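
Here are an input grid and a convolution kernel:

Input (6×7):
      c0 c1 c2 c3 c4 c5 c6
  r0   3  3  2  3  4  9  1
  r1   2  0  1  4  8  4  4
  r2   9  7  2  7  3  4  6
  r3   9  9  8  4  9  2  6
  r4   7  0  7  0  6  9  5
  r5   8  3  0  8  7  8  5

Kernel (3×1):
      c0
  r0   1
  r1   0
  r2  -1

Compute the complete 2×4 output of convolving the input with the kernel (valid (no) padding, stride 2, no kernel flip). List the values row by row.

Output[0,0]: The receptive field on the input at this output position is [3 / 2 / 9]. Elementwise product with the kernel and sum: 3·1 + 9·-1.

-6 0 1 -5
2 -5 -3 1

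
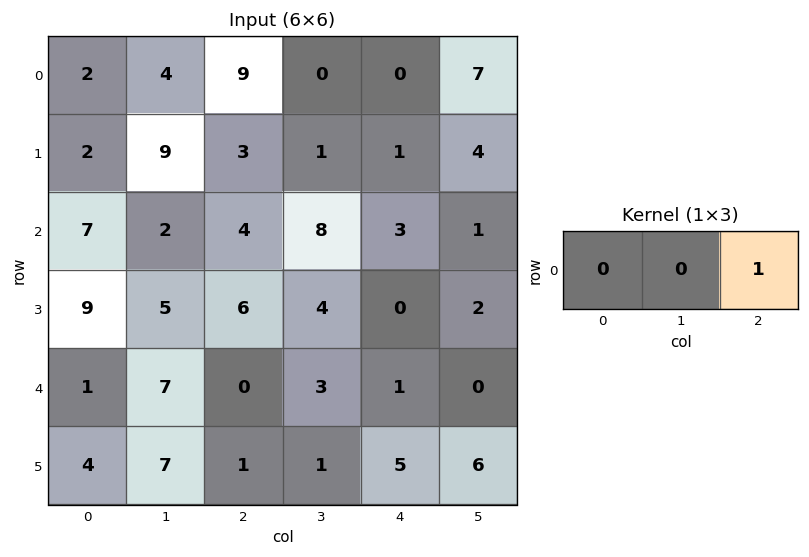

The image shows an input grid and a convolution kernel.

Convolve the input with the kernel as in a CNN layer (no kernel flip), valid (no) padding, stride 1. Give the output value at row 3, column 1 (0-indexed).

4

The receptive field on the input at this output position is [5 6 4]. Elementwise product with the kernel and sum: 4·1.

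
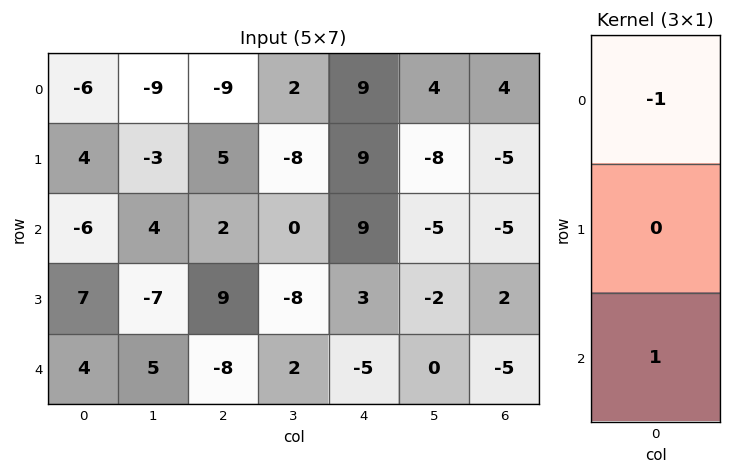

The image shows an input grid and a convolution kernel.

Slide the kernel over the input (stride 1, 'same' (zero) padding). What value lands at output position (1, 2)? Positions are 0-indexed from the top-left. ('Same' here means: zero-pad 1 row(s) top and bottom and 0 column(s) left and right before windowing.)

The receptive field on the zero-padded input at this output position is [-9 / 5 / 2]. Elementwise product with the kernel and sum: -9·-1 + 2·1.

11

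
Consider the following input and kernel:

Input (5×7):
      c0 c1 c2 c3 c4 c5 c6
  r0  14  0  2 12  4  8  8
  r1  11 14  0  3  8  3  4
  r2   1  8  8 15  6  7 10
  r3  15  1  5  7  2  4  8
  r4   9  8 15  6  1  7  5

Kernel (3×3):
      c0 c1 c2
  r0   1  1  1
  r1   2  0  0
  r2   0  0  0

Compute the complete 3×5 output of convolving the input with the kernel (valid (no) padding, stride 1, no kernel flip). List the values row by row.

Output[0,0]: The receptive field on the input at this output position is [14 0 2 / 11 14 0 / 1 8 8]. Elementwise product with the kernel and sum: 14·1 + 0·1 + 2·1 + 11·2.

38 42 18 30 36
27 33 27 44 27
47 33 39 42 27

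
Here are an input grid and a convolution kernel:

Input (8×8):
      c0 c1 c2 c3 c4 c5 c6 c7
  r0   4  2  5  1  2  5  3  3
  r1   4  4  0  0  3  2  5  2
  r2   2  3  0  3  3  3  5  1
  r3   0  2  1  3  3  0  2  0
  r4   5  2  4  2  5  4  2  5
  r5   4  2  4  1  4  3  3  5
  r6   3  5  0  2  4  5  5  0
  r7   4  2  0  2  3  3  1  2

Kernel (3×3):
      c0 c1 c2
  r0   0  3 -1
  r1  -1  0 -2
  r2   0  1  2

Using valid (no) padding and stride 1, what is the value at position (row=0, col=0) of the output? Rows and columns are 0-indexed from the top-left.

The receptive field on the input at this output position is [4 2 5 / 4 4 0 / 2 3 0]. Elementwise product with the kernel and sum: 2·3 + 5·-1 + 4·-1 + 0·-2 + 3·1 + 0·2.

0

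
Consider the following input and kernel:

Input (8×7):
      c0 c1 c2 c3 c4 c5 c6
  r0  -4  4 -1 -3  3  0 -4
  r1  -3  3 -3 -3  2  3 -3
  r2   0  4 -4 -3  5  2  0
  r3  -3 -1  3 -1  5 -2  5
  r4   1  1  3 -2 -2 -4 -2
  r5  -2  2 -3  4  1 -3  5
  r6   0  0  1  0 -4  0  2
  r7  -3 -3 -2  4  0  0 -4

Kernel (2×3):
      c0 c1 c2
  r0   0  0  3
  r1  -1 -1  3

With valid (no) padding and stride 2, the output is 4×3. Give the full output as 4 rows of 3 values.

Output[0,0]: The receptive field on the input at this output position is [-4 4 -1 / -3 3 -3]. Elementwise product with the kernel and sum: -1·3 + -3·-1 + 3·-1 + -3·3.
Output[0,1]: The receptive field on the input at this output position is [-1 -3 3 / -3 -3 2]. Elementwise product with the kernel and sum: 3·3 + -3·-1 + -3·-1 + 2·3.

-12 21 -26
1 28 12
0 -4 11
3 -14 -6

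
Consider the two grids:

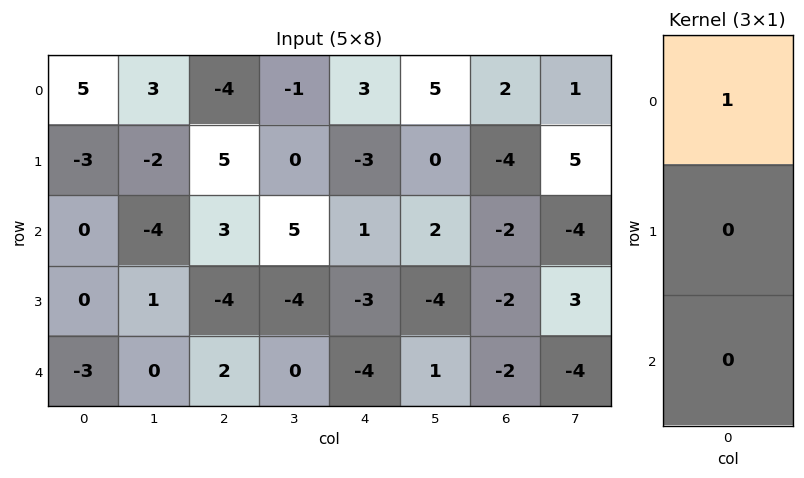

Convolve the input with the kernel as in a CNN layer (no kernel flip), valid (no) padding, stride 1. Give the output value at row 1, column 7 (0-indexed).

5

The receptive field on the input at this output position is [5 / -4 / 3]. Elementwise product with the kernel and sum: 5·1.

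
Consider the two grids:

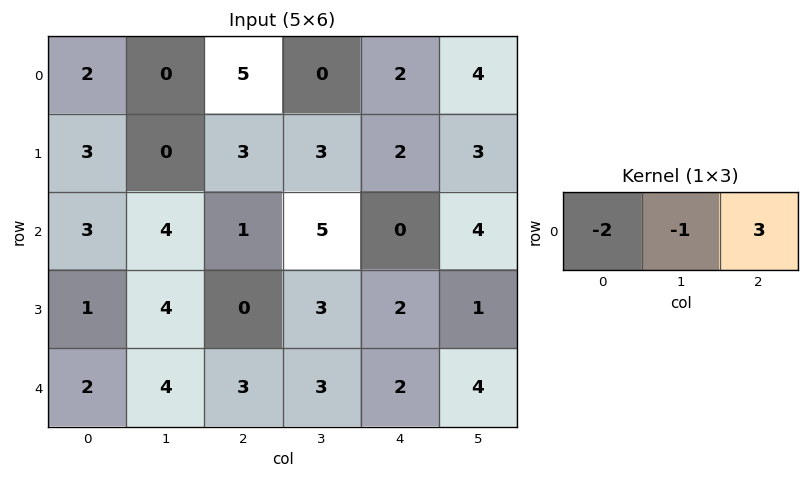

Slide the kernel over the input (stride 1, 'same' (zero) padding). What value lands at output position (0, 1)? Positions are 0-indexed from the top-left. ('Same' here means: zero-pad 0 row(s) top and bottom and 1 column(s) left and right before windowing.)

11

The receptive field on the zero-padded input at this output position is [2 0 5]. Elementwise product with the kernel and sum: 2·-2 + 0·-1 + 5·3.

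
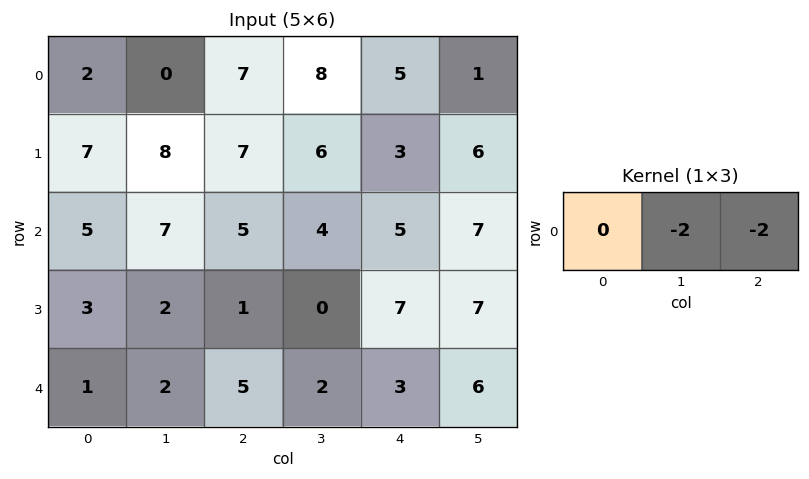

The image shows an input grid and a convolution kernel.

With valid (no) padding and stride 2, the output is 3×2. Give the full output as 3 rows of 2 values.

-14 -26
-24 -18
-14 -10

Output[0,0]: The receptive field on the input at this output position is [2 0 7]. Elementwise product with the kernel and sum: 0·-2 + 7·-2.
Output[0,1]: The receptive field on the input at this output position is [7 8 5]. Elementwise product with the kernel and sum: 8·-2 + 5·-2.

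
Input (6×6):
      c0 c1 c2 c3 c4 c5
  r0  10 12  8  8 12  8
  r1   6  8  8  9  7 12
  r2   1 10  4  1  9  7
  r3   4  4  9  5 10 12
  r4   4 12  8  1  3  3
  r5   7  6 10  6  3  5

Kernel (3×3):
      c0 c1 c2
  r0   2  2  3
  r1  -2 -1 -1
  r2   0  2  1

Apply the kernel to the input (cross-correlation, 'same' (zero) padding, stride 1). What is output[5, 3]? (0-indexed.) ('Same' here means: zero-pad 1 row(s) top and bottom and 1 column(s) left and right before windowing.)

-2

The receptive field on the zero-padded input at this output position is [8 1 3 / 10 6 3 / 0 0 0]. Elementwise product with the kernel and sum: 8·2 + 1·2 + 3·3 + 10·-2 + 6·-1 + 3·-1 + 0·2 + 0·1.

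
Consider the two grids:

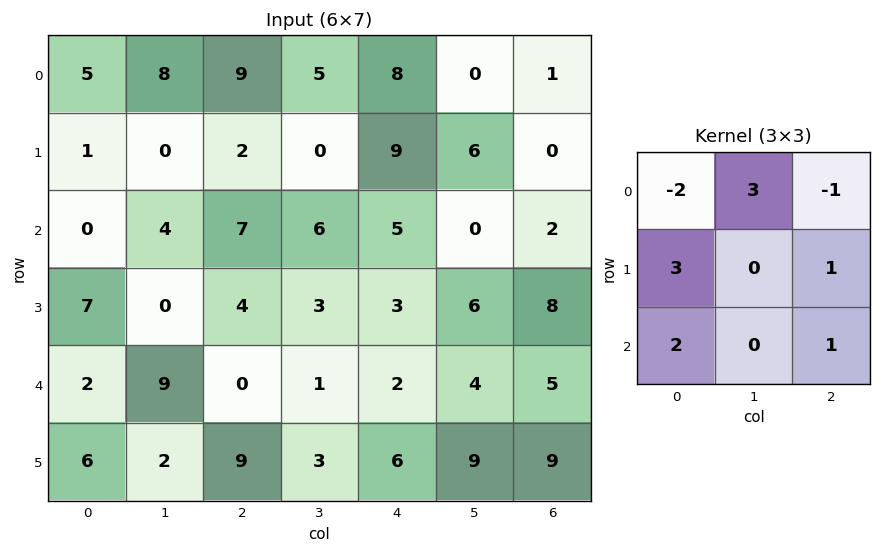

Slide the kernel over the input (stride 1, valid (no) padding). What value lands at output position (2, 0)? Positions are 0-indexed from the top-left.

The receptive field on the input at this output position is [0 4 7 / 7 0 4 / 2 9 0]. Elementwise product with the kernel and sum: 0·-2 + 4·3 + 7·-1 + 7·3 + 4·1 + 2·2 + 0·1.

34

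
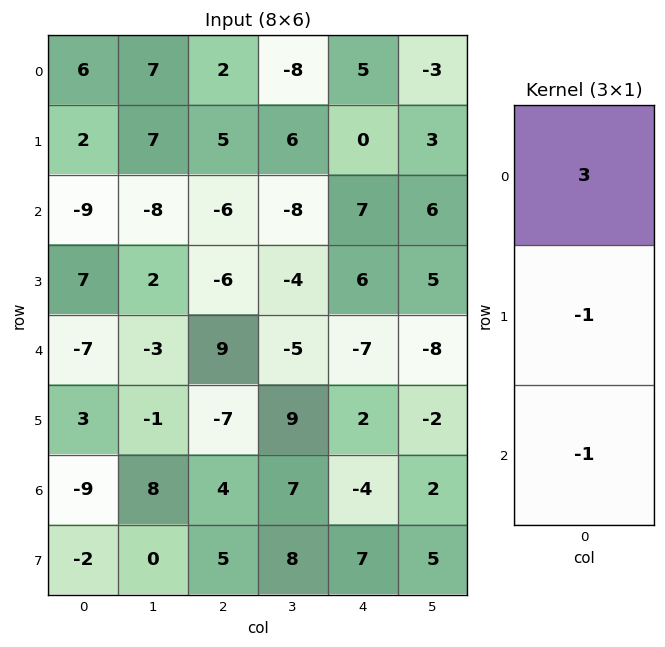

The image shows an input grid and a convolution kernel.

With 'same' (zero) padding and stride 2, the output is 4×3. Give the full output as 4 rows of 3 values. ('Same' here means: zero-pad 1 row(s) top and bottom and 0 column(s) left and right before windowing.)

Output[0,0]: The receptive field on the zero-padded input at this output position is [0 / 6 / 2]. Elementwise product with the kernel and sum: 0·3 + 6·-1 + 2·-1.

-8 -7 -5
8 27 -13
25 -20 23
20 -30 3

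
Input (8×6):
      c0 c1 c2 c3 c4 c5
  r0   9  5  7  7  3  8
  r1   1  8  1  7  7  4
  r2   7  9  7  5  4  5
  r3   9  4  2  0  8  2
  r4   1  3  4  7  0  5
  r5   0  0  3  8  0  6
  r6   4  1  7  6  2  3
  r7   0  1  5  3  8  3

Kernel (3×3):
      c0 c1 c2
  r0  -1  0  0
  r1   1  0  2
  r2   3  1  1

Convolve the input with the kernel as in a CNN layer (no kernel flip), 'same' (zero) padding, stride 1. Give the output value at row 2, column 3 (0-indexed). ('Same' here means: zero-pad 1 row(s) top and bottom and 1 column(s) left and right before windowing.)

The receptive field on the zero-padded input at this output position is [1 7 7 / 7 5 4 / 2 0 8]. Elementwise product with the kernel and sum: 1·-1 + 7·1 + 4·2 + 2·3 + 0·1 + 8·1.

28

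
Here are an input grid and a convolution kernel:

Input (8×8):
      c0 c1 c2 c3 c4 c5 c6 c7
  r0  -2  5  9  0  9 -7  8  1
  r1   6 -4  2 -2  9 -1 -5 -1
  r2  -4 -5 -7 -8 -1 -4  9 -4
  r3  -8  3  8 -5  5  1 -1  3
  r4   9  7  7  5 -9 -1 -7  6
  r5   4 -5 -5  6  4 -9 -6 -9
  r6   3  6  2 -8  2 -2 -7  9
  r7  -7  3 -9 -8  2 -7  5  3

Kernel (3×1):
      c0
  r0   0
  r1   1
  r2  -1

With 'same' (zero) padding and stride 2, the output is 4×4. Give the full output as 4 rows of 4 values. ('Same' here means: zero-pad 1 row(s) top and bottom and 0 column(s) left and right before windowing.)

-8 7 0 13
4 -15 -6 10
5 12 -13 -1
10 11 0 -12

Output[0,0]: The receptive field on the zero-padded input at this output position is [0 / -2 / 6]. Elementwise product with the kernel and sum: -2·1 + 6·-1.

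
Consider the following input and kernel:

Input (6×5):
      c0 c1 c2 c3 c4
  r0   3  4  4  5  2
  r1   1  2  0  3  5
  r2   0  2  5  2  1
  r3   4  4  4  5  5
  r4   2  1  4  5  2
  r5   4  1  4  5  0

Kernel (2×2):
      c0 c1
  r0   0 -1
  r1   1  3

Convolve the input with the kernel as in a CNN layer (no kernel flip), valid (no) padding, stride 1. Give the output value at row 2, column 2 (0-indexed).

The receptive field on the input at this output position is [5 2 / 4 5]. Elementwise product with the kernel and sum: 2·-1 + 4·1 + 5·3.

17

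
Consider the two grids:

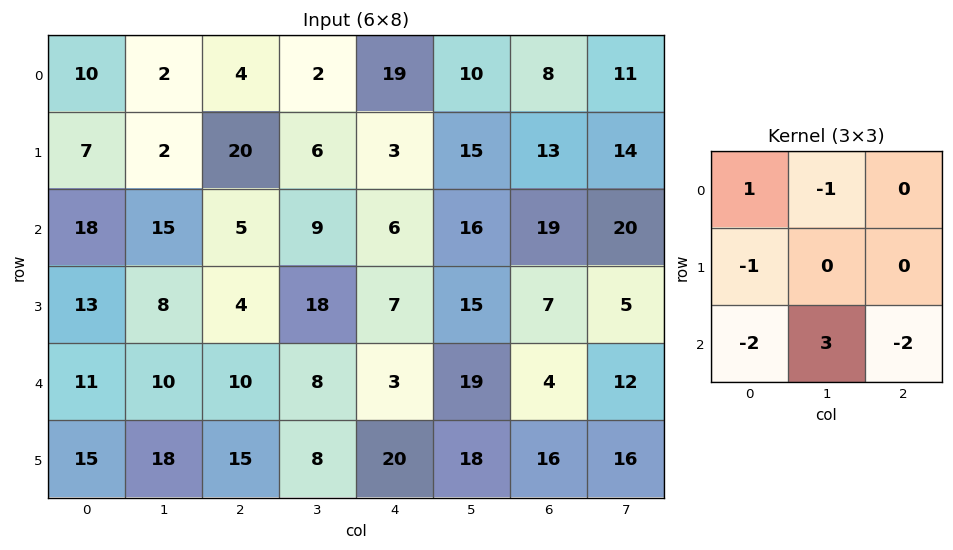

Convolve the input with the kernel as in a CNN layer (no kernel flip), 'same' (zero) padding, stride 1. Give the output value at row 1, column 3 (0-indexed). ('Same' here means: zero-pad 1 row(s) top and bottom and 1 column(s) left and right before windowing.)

The receptive field on the zero-padded input at this output position is [4 2 19 / 20 6 3 / 5 9 6]. Elementwise product with the kernel and sum: 4·1 + 2·-1 + 20·-1 + 5·-2 + 9·3 + 6·-2.

-13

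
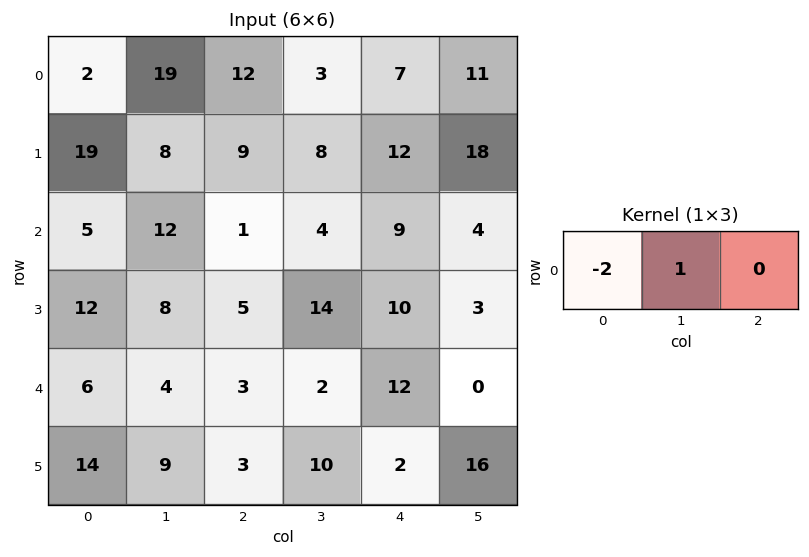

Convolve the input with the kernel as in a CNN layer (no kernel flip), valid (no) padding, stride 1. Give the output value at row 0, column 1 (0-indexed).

The receptive field on the input at this output position is [19 12 3]. Elementwise product with the kernel and sum: 19·-2 + 12·1.

-26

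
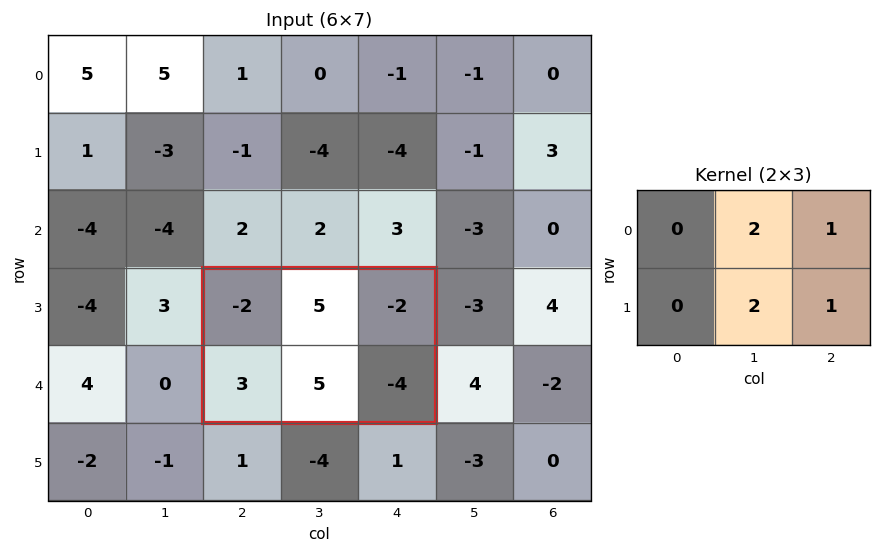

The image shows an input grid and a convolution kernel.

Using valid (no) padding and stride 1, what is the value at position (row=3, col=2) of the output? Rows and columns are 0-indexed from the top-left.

The receptive field on the input at this output position is [-2 5 -2 / 3 5 -4]. Elementwise product with the kernel and sum: 5·2 + -2·1 + 5·2 + -4·1.

14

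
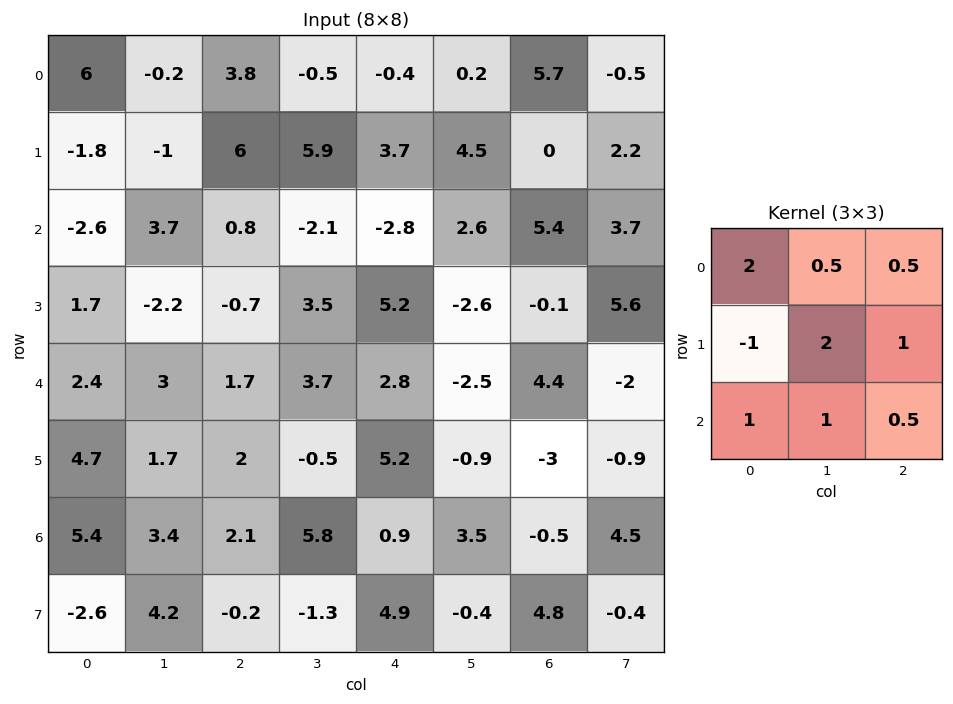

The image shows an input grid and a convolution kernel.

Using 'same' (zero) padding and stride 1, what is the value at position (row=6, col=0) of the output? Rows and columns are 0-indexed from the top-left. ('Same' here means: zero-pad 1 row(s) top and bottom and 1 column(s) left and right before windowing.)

16.9

The receptive field on the zero-padded input at this output position is [0 4.7 1.7 / 0 5.4 3.4 / 0 -2.6 4.2]. Elementwise product with the kernel and sum: 0·2 + 4.7·0.5 + 1.7·0.5 + 0·-1 + 5.4·2 + 3.4·1 + 0·1 + -2.6·1 + 4.2·0.5.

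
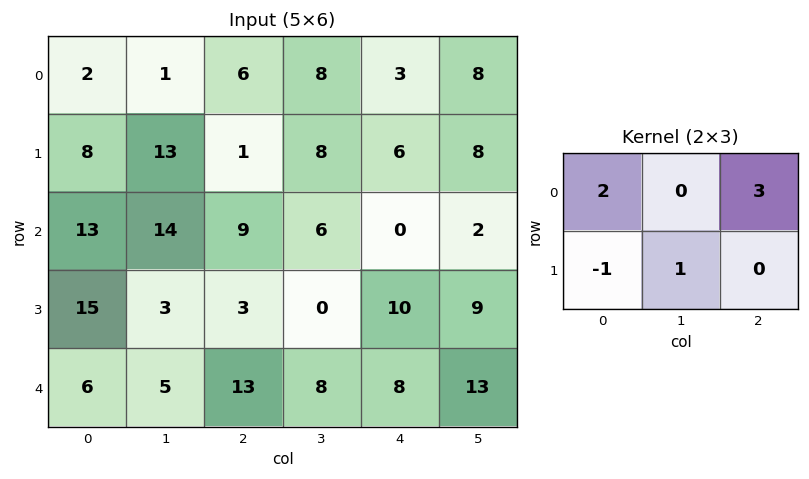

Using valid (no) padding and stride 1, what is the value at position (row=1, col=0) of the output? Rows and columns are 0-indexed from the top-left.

The receptive field on the input at this output position is [8 13 1 / 13 14 9]. Elementwise product with the kernel and sum: 8·2 + 1·3 + 13·-1 + 14·1.

20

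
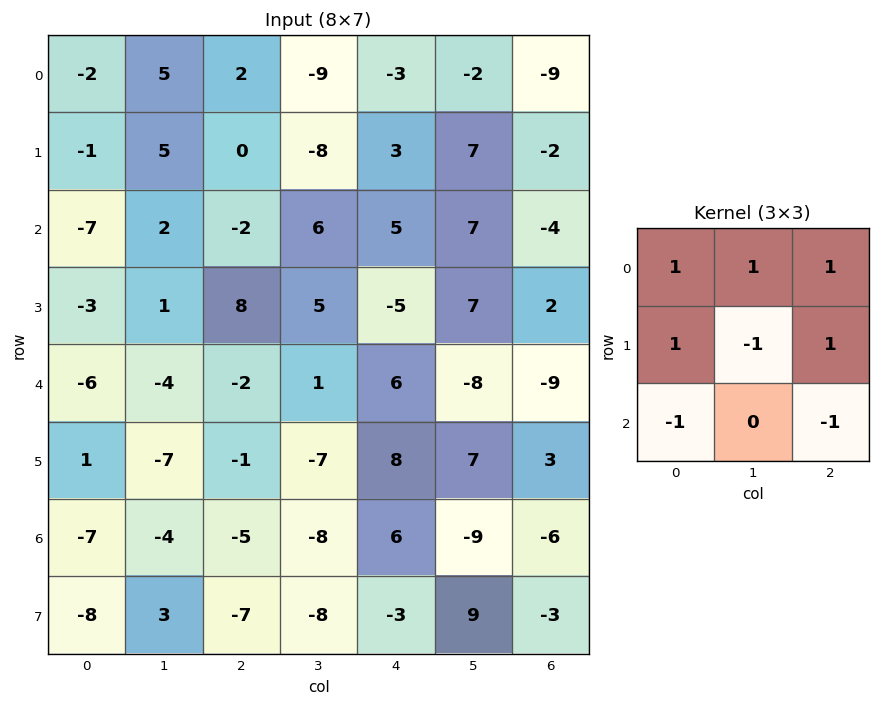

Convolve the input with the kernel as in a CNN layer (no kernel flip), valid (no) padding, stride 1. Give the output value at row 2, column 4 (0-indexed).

The receptive field on the input at this output position is [5 7 -4 / -5 7 2 / 6 -8 -9]. Elementwise product with the kernel and sum: 5·1 + 7·1 + -4·1 + -5·1 + 7·-1 + 2·1 + 6·-1 + -9·-1.

1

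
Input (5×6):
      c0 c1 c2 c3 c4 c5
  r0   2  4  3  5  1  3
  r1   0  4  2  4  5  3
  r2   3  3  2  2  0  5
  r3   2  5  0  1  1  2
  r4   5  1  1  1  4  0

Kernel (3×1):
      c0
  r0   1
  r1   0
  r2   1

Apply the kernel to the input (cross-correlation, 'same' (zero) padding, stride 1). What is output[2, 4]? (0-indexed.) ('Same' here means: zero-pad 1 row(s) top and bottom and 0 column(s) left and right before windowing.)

6

The receptive field on the zero-padded input at this output position is [5 / 0 / 1]. Elementwise product with the kernel and sum: 5·1 + 1·1.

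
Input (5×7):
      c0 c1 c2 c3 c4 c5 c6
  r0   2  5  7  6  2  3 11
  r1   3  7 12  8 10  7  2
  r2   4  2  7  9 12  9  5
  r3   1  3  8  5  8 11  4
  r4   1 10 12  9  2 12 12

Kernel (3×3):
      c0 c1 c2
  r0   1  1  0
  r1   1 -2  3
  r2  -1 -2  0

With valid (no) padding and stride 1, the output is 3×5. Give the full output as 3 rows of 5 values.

24 3 14 -16 -23
24 15 27 9 -4
4 -23 8 30 -7

Output[0,0]: The receptive field on the input at this output position is [2 5 7 / 3 7 12 / 4 2 7]. Elementwise product with the kernel and sum: 2·1 + 5·1 + 3·1 + 7·-2 + 12·3 + 4·-1 + 2·-2.
Output[0,1]: The receptive field on the input at this output position is [5 7 6 / 7 12 8 / 2 7 9]. Elementwise product with the kernel and sum: 5·1 + 7·1 + 7·1 + 12·-2 + 8·3 + 2·-1 + 7·-2.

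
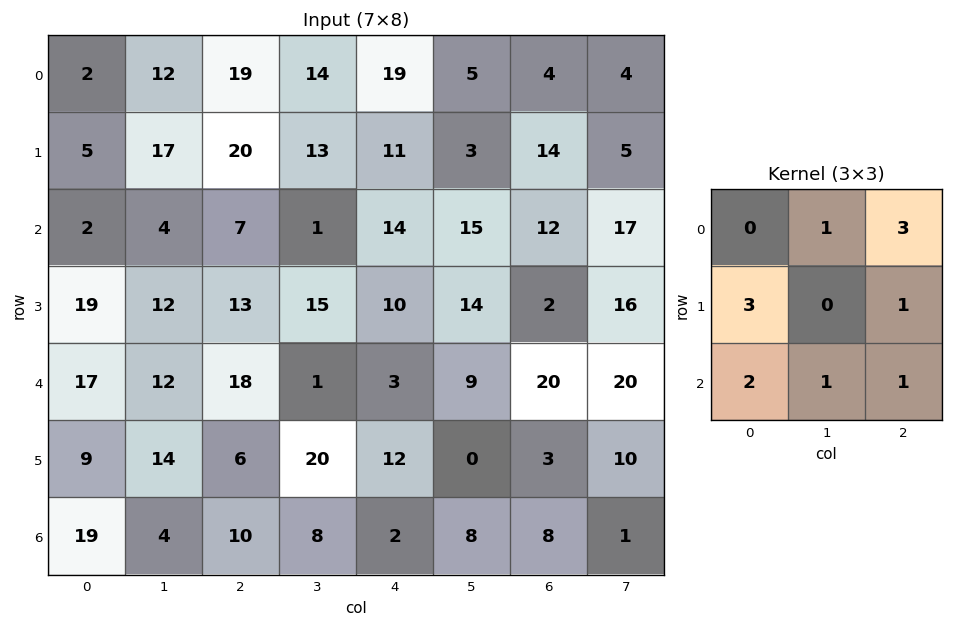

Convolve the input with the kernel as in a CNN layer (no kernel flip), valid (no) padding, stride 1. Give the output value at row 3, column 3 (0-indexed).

116

The receptive field on the input at this output position is [15 10 14 / 1 3 9 / 20 12 0]. Elementwise product with the kernel and sum: 10·1 + 14·3 + 1·3 + 9·1 + 20·2 + 12·1 + 0·1.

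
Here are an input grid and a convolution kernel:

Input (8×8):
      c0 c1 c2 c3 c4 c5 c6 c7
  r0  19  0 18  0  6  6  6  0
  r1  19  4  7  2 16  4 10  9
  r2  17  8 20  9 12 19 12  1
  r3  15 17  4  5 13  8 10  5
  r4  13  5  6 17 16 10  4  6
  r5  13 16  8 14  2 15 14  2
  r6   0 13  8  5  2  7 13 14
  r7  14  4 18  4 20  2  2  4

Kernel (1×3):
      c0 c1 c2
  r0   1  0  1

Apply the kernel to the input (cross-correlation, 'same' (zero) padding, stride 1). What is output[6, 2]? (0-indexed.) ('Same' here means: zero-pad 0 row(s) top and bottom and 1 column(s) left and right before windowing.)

18

The receptive field on the zero-padded input at this output position is [13 8 5]. Elementwise product with the kernel and sum: 13·1 + 5·1.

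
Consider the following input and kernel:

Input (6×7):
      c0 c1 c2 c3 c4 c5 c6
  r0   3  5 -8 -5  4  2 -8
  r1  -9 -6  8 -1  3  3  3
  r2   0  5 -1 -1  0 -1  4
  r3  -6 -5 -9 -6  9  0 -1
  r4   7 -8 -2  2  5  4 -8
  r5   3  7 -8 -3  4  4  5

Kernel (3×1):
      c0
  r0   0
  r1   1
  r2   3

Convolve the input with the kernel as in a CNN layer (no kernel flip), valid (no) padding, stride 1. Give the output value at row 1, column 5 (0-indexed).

The receptive field on the input at this output position is [3 / -1 / 0]. Elementwise product with the kernel and sum: -1·1 + 0·3.

-1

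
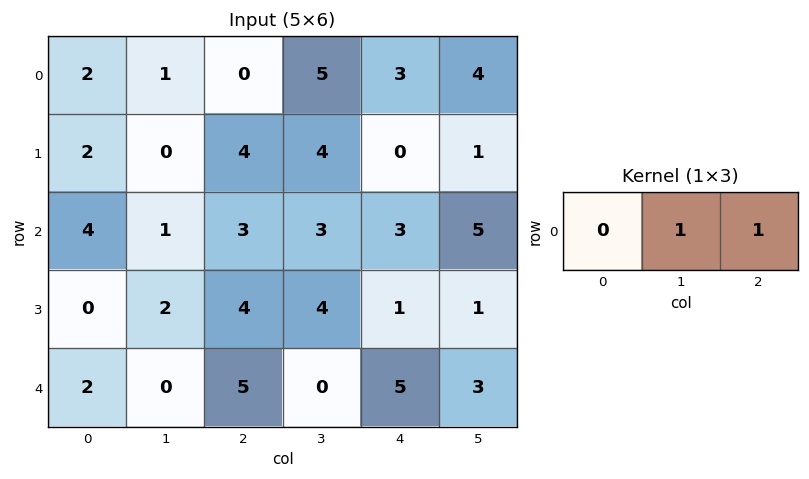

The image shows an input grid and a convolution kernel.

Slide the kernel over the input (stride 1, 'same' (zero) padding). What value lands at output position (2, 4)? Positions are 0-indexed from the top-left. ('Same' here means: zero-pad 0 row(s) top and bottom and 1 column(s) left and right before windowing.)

8

The receptive field on the zero-padded input at this output position is [3 3 5]. Elementwise product with the kernel and sum: 3·1 + 5·1.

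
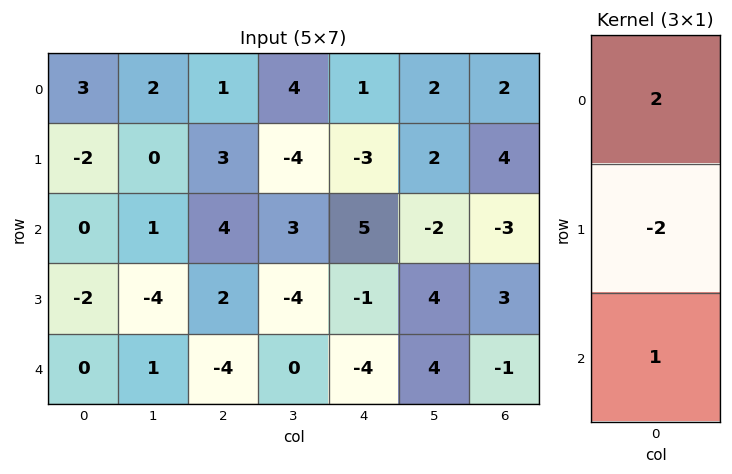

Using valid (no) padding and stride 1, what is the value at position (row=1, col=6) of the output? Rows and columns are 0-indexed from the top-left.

17

The receptive field on the input at this output position is [4 / -3 / 3]. Elementwise product with the kernel and sum: 4·2 + -3·-2 + 3·1.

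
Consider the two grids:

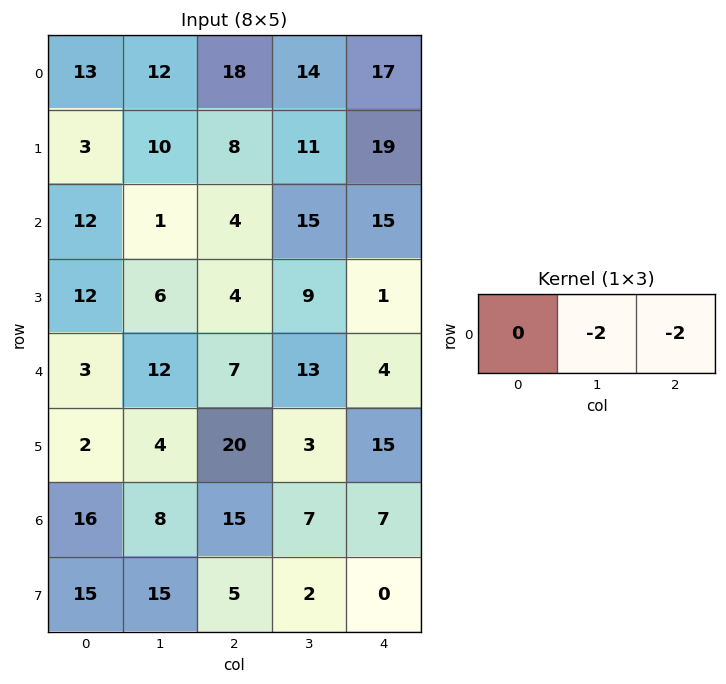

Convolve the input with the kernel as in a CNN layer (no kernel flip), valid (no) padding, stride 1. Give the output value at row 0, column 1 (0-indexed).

The receptive field on the input at this output position is [12 18 14]. Elementwise product with the kernel and sum: 18·-2 + 14·-2.

-64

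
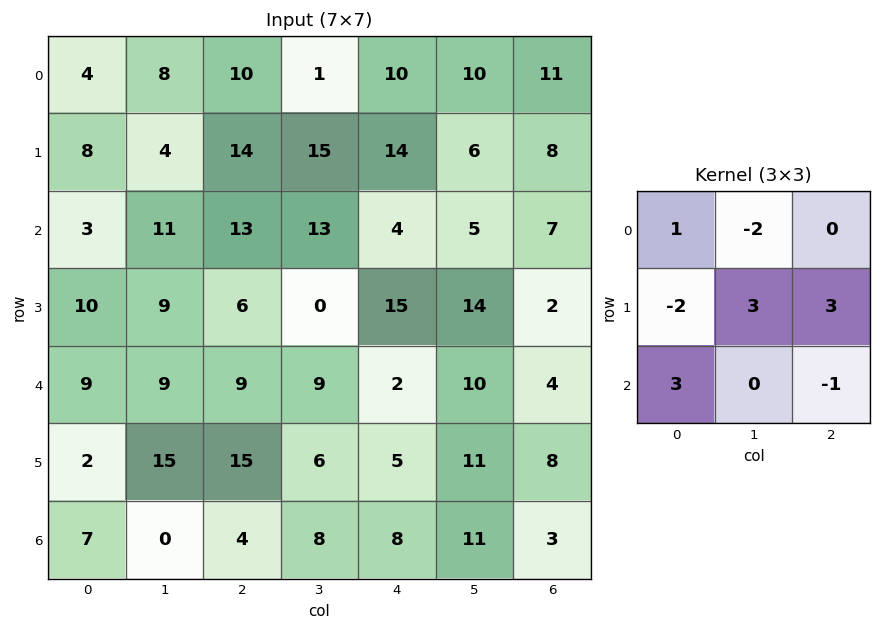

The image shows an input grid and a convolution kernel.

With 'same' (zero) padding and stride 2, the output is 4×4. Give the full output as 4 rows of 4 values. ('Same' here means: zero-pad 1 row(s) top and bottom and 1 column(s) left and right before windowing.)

32 14 97 31
17 59 -26 43
19 72 -5 35
17 21 37 -18

Output[0,0]: The receptive field on the zero-padded input at this output position is [0 0 0 / 0 4 8 / 0 8 4]. Elementwise product with the kernel and sum: 0·1 + 0·-2 + 0·-2 + 4·3 + 8·3 + 0·3 + 4·-1.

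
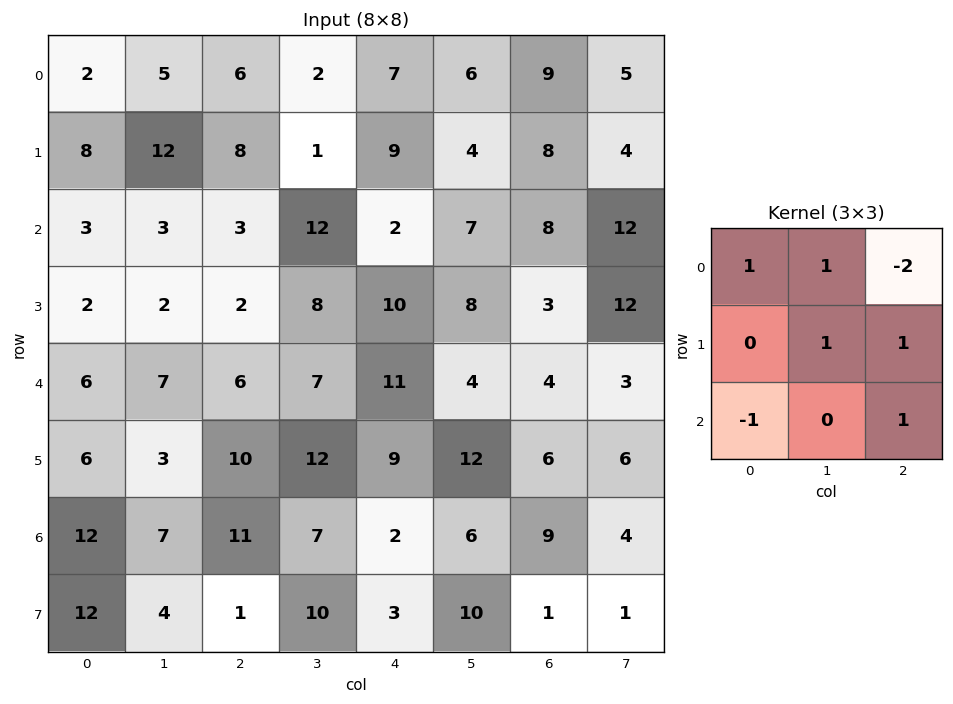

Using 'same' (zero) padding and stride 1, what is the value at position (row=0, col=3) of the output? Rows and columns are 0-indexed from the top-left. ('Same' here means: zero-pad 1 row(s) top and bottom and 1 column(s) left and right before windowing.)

The receptive field on the zero-padded input at this output position is [0 0 0 / 6 2 7 / 8 1 9]. Elementwise product with the kernel and sum: 0·1 + 0·1 + 0·-2 + 2·1 + 7·1 + 8·-1 + 9·1.

10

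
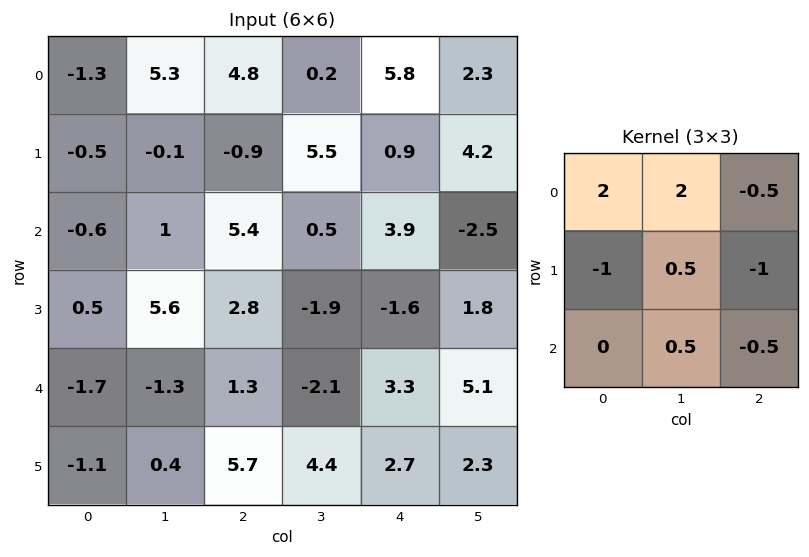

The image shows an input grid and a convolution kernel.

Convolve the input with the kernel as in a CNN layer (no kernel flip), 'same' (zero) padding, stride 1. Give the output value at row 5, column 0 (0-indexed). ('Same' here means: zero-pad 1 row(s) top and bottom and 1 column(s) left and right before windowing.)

The receptive field on the zero-padded input at this output position is [0 -1.7 -1.3 / 0 -1.1 0.4 / 0 0 0]. Elementwise product with the kernel and sum: 0·2 + -1.7·2 + -1.3·-0.5 + 0·-1 + -1.1·0.5 + 0.4·-1 + 0·0.5 + 0·-0.5.

-3.7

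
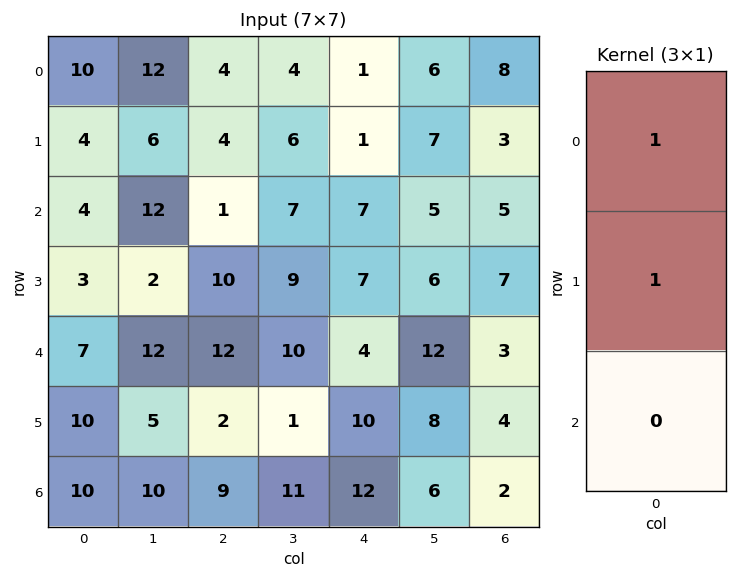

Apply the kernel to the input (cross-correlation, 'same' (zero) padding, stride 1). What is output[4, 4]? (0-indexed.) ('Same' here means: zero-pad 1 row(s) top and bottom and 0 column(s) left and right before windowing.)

The receptive field on the zero-padded input at this output position is [7 / 4 / 10]. Elementwise product with the kernel and sum: 7·1 + 4·1.

11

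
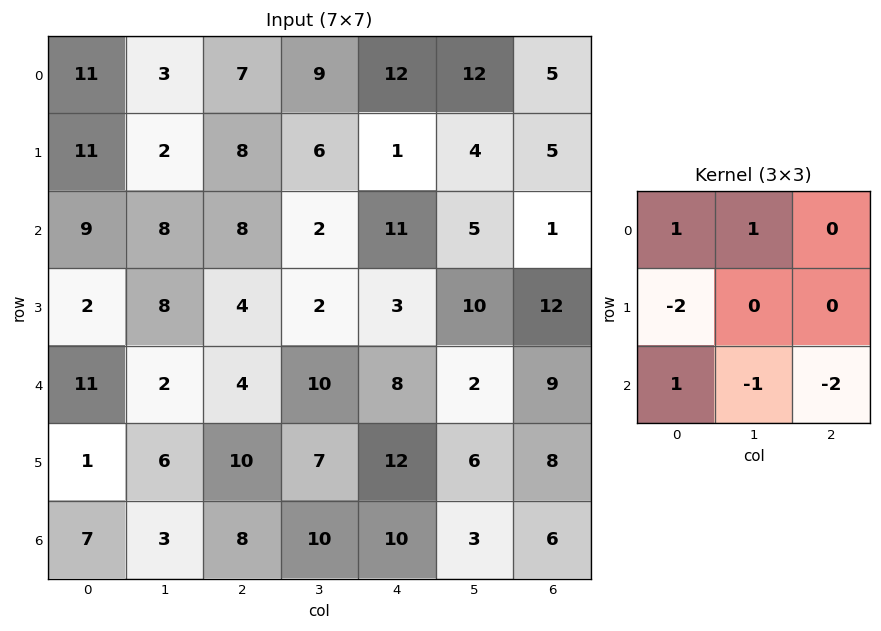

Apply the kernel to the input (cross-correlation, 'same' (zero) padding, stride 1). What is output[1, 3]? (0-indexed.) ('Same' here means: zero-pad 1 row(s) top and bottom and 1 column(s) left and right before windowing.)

-16

The receptive field on the zero-padded input at this output position is [7 9 12 / 8 6 1 / 8 2 11]. Elementwise product with the kernel and sum: 7·1 + 9·1 + 8·-2 + 8·1 + 2·-1 + 11·-2.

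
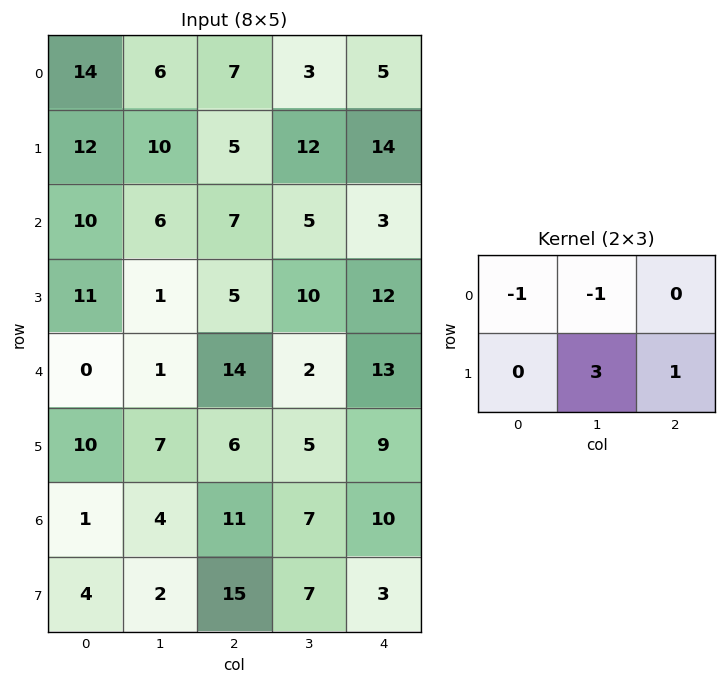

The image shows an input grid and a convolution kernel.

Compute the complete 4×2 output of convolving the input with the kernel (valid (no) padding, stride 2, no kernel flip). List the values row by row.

15 40
-8 30
26 8
16 6

Output[0,0]: The receptive field on the input at this output position is [14 6 7 / 12 10 5]. Elementwise product with the kernel and sum: 14·-1 + 6·-1 + 10·3 + 5·1.
Output[0,1]: The receptive field on the input at this output position is [7 3 5 / 5 12 14]. Elementwise product with the kernel and sum: 7·-1 + 3·-1 + 12·3 + 14·1.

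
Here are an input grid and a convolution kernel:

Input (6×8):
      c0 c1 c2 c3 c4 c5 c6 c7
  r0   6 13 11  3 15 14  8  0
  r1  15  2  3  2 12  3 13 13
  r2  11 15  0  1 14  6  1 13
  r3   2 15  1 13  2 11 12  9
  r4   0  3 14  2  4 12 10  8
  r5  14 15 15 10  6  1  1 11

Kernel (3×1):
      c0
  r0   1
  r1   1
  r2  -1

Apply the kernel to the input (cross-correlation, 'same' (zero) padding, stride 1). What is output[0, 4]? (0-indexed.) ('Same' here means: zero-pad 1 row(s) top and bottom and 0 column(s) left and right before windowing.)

The receptive field on the zero-padded input at this output position is [0 / 15 / 12]. Elementwise product with the kernel and sum: 0·1 + 15·1 + 12·-1.

3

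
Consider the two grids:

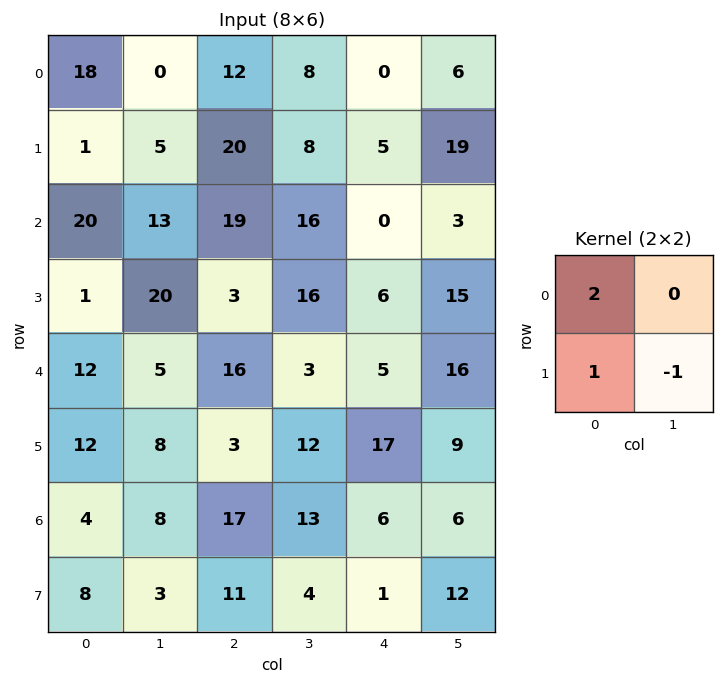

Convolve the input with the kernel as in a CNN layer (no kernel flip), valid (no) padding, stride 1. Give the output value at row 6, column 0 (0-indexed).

13

The receptive field on the input at this output position is [4 8 / 8 3]. Elementwise product with the kernel and sum: 4·2 + 8·1 + 3·-1.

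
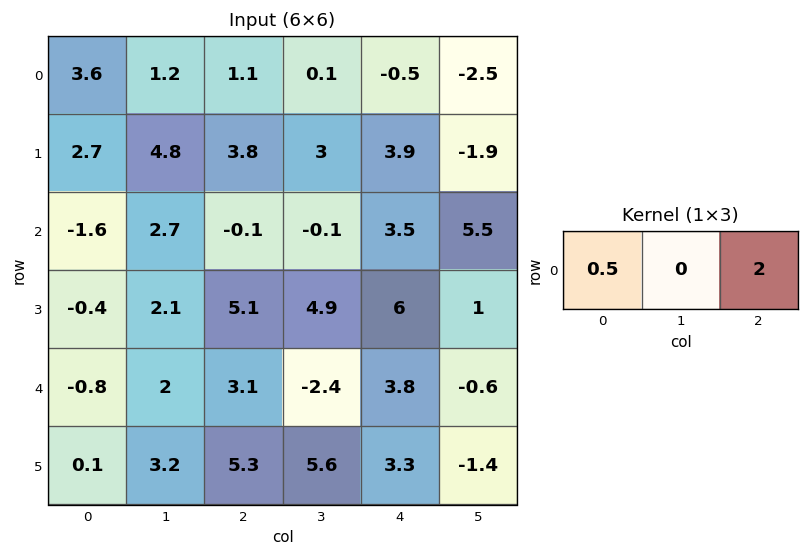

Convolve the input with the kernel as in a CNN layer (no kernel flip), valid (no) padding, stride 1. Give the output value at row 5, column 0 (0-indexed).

10.65

The receptive field on the input at this output position is [0.1 3.2 5.3]. Elementwise product with the kernel and sum: 0.1·0.5 + 5.3·2.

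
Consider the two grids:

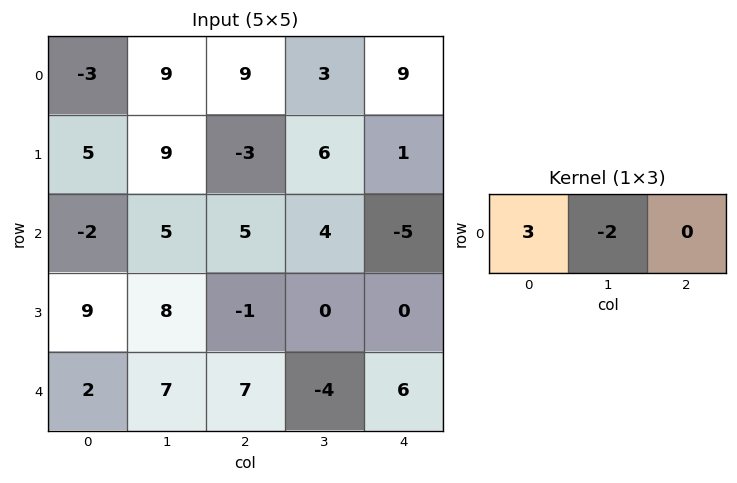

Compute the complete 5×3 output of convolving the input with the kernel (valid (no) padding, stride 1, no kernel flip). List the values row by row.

Output[0,0]: The receptive field on the input at this output position is [-3 9 9]. Elementwise product with the kernel and sum: -3·3 + 9·-2.
Output[0,1]: The receptive field on the input at this output position is [9 9 3]. Elementwise product with the kernel and sum: 9·3 + 9·-2.

-27 9 21
-3 33 -21
-16 5 7
11 26 -3
-8 7 29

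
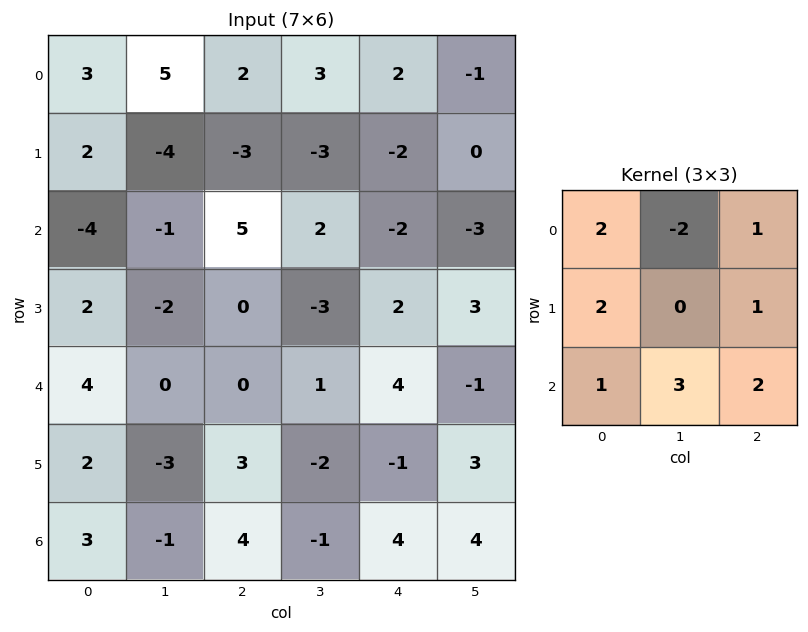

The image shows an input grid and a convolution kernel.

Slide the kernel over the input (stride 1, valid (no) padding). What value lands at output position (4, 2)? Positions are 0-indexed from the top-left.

16

The receptive field on the input at this output position is [0 1 4 / 3 -2 -1 / 4 -1 4]. Elementwise product with the kernel and sum: 0·2 + 1·-2 + 4·1 + 3·2 + -1·1 + 4·1 + -1·3 + 4·2.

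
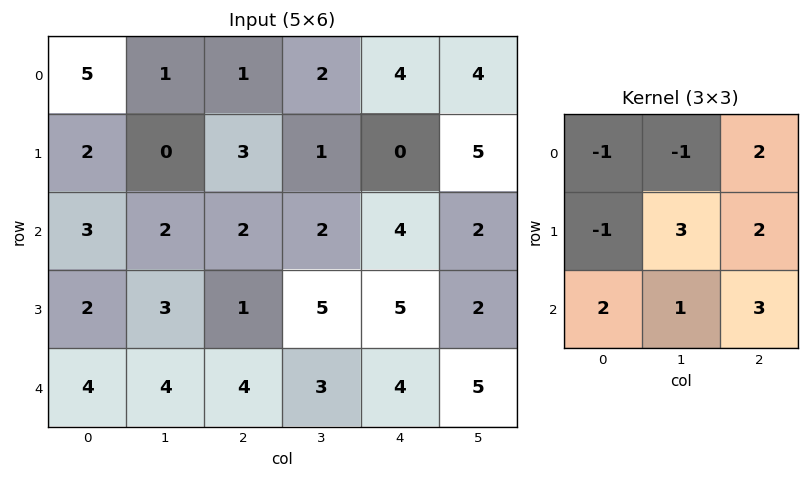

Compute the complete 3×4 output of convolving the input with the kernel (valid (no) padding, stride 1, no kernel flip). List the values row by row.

14 25 23 25
21 29 30 44
32 31 51 37

Output[0,0]: The receptive field on the input at this output position is [5 1 1 / 2 0 3 / 3 2 2]. Elementwise product with the kernel and sum: 5·-1 + 1·-1 + 1·2 + 2·-1 + 0·3 + 3·2 + 3·2 + 2·1 + 2·3.
Output[0,1]: The receptive field on the input at this output position is [1 1 2 / 0 3 1 / 2 2 2]. Elementwise product with the kernel and sum: 1·-1 + 1·-1 + 2·2 + 0·-1 + 3·3 + 1·2 + 2·2 + 2·1 + 2·3.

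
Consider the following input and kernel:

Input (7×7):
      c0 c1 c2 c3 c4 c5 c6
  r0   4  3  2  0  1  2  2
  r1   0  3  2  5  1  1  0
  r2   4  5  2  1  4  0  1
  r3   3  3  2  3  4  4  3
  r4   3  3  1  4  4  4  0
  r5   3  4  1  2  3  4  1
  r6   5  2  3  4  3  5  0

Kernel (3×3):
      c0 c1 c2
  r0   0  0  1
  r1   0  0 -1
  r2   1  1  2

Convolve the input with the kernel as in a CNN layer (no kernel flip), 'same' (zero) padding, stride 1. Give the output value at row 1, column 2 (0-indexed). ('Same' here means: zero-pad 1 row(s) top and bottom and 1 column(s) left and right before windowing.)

The receptive field on the zero-padded input at this output position is [3 2 0 / 3 2 5 / 5 2 1]. Elementwise product with the kernel and sum: 0·1 + 5·-1 + 5·1 + 2·1 + 1·2.

4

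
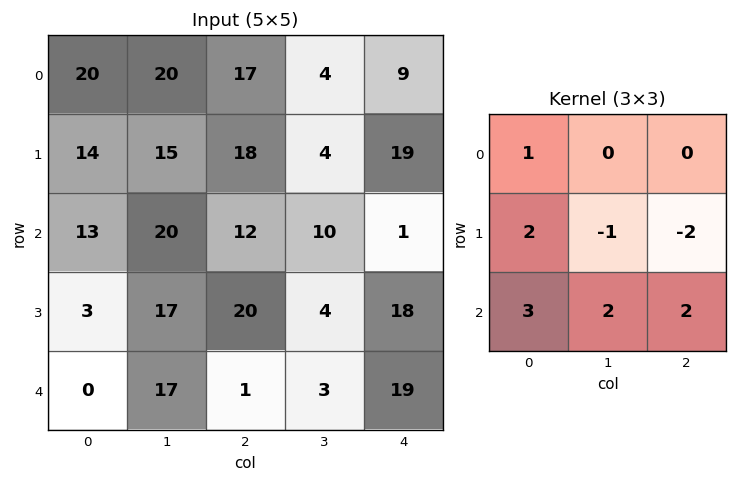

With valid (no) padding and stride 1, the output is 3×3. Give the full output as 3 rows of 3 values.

100 128 69
79 122 134
-2 85 59

Output[0,0]: The receptive field on the input at this output position is [20 20 17 / 14 15 18 / 13 20 12]. Elementwise product with the kernel and sum: 20·1 + 14·2 + 15·-1 + 18·-2 + 13·3 + 20·2 + 12·2.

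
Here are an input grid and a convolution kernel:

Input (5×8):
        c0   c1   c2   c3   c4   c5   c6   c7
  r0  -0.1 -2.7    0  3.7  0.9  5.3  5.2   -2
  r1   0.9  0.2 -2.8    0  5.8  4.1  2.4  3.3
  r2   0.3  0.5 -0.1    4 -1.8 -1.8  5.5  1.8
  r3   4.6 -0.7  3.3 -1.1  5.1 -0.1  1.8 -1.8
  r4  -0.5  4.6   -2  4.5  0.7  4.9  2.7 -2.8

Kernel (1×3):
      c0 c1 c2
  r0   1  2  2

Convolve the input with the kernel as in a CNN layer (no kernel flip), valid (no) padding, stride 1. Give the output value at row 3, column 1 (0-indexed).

3.7

The receptive field on the input at this output position is [-0.7 3.3 -1.1]. Elementwise product with the kernel and sum: -0.7·1 + 3.3·2 + -1.1·2.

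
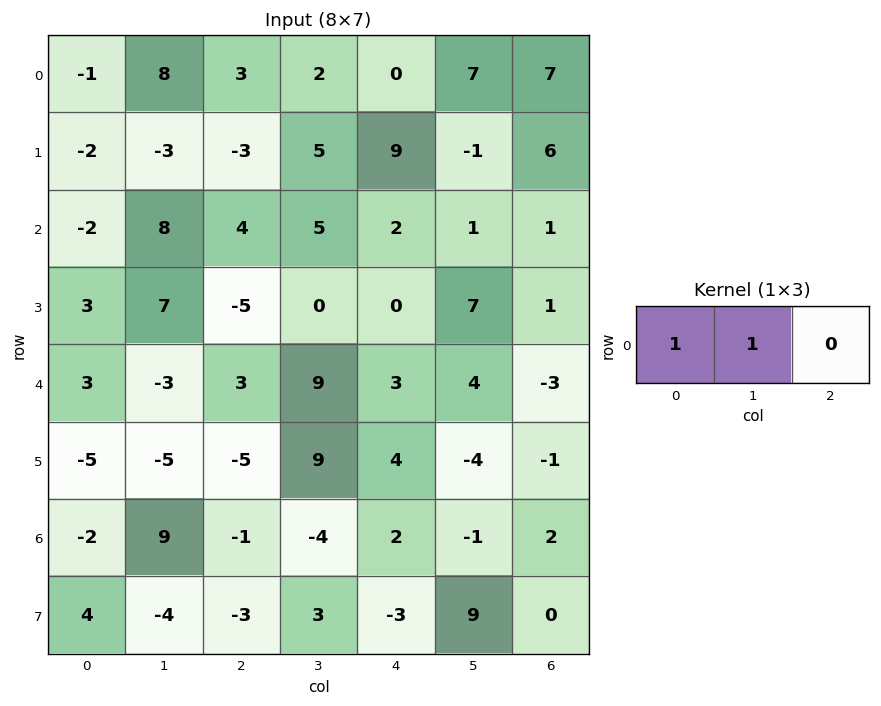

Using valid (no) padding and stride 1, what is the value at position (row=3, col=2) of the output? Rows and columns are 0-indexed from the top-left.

The receptive field on the input at this output position is [-5 0 0]. Elementwise product with the kernel and sum: -5·1 + 0·1.

-5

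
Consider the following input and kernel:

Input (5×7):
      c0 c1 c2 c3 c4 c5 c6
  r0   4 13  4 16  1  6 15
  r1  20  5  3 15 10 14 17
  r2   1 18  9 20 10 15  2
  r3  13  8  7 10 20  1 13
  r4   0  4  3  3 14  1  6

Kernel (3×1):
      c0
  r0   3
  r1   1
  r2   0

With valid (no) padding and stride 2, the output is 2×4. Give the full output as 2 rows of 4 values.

32 15 13 62
16 34 50 19

Output[0,0]: The receptive field on the input at this output position is [4 / 20 / 1]. Elementwise product with the kernel and sum: 4·3 + 20·1.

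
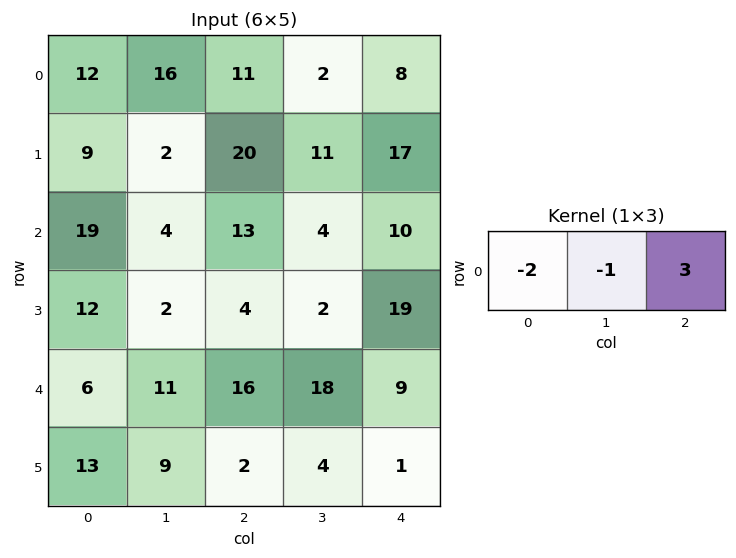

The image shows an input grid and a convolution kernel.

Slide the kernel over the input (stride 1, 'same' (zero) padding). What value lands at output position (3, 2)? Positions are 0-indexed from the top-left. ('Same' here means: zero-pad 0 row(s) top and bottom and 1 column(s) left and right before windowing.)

-2

The receptive field on the zero-padded input at this output position is [2 4 2]. Elementwise product with the kernel and sum: 2·-2 + 4·-1 + 2·3.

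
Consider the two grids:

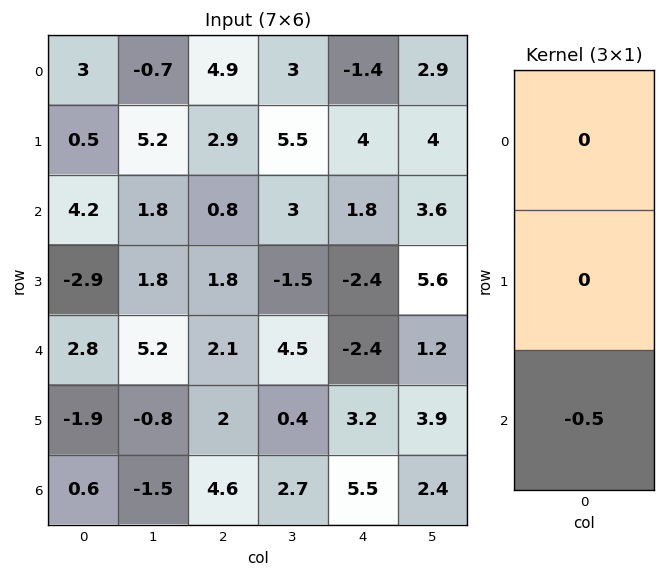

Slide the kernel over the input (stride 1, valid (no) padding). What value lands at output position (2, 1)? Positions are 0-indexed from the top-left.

The receptive field on the input at this output position is [1.8 / 1.8 / 5.2]. Elementwise product with the kernel and sum: 5.2·-0.5.

-2.6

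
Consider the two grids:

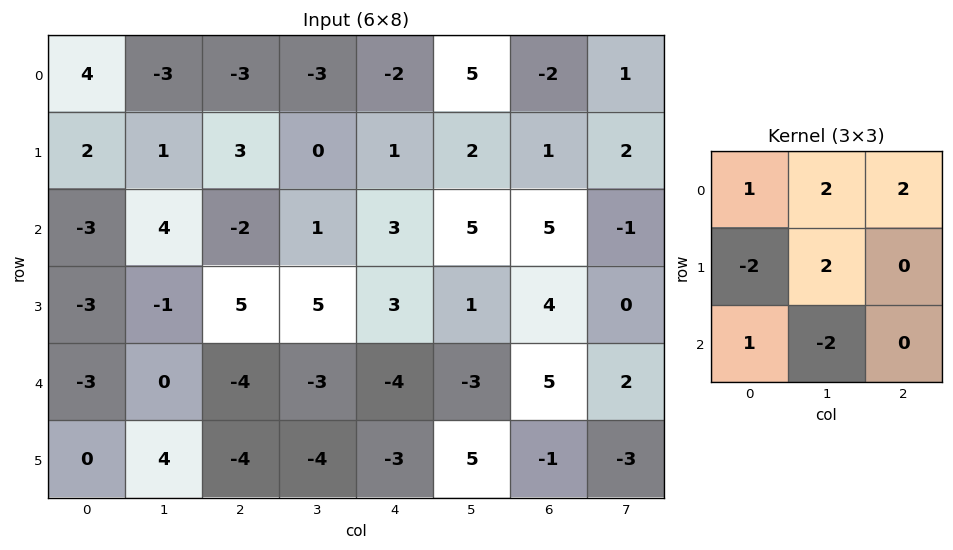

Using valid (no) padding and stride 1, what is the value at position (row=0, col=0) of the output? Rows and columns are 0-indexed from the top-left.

The receptive field on the input at this output position is [4 -3 -3 / 2 1 3 / -3 4 -2]. Elementwise product with the kernel and sum: 4·1 + -3·2 + -3·2 + 2·-2 + 1·2 + -3·1 + 4·-2.

-21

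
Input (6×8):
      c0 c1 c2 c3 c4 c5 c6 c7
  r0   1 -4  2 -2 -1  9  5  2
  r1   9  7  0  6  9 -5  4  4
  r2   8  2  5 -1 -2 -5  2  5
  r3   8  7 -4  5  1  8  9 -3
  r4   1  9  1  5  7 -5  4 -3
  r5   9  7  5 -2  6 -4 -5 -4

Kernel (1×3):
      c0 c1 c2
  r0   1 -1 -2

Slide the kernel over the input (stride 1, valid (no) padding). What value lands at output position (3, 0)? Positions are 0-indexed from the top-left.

The receptive field on the input at this output position is [8 7 -4]. Elementwise product with the kernel and sum: 8·1 + 7·-1 + -4·-2.

9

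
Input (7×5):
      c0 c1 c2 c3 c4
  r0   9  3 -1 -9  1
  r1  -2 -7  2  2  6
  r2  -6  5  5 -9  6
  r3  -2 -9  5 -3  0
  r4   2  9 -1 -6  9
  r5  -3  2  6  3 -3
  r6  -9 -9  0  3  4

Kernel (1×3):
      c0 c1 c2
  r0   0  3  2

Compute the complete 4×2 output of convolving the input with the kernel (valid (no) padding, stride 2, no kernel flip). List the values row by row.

Output[0,0]: The receptive field on the input at this output position is [9 3 -1]. Elementwise product with the kernel and sum: 3·3 + -1·2.
Output[0,1]: The receptive field on the input at this output position is [-1 -9 1]. Elementwise product with the kernel and sum: -9·3 + 1·2.

7 -25
25 -15
25 0
-27 17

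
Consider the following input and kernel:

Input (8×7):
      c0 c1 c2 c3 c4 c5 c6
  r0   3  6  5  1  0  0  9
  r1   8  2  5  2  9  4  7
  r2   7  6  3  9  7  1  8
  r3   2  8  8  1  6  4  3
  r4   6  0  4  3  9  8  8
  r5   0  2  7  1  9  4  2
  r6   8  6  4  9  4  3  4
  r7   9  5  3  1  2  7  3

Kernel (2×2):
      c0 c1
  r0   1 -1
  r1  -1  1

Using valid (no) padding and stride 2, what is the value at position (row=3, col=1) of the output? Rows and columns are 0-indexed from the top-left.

-7

The receptive field on the input at this output position is [4 9 / 3 1]. Elementwise product with the kernel and sum: 4·1 + 9·-1 + 3·-1 + 1·1.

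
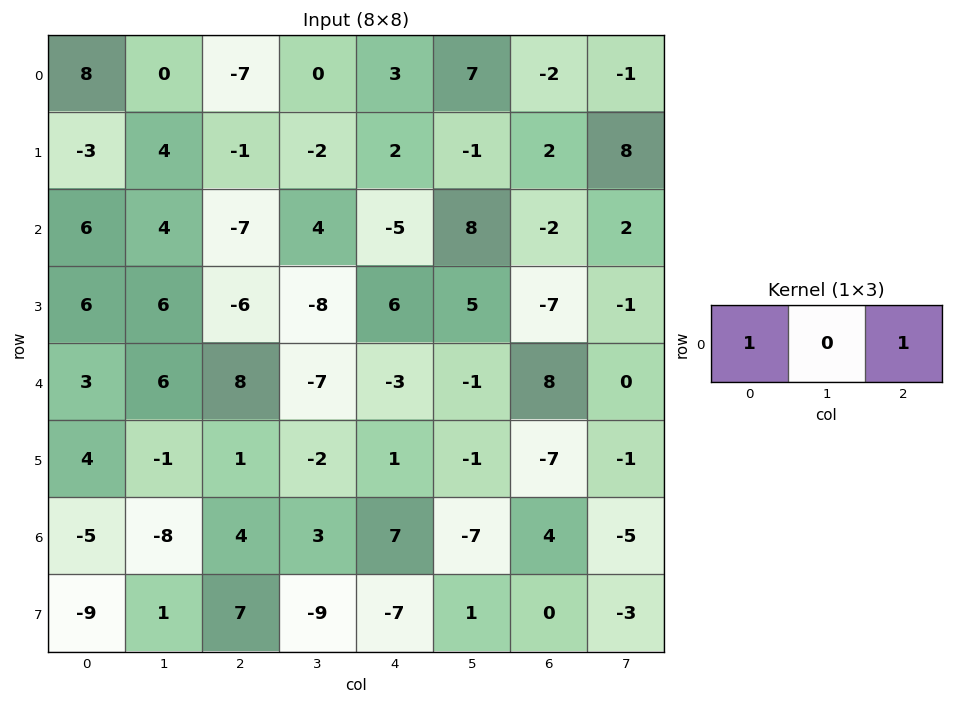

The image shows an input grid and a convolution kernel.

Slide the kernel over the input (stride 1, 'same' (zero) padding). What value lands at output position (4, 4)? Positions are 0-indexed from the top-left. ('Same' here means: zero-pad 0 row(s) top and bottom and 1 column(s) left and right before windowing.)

The receptive field on the zero-padded input at this output position is [-7 -3 -1]. Elementwise product with the kernel and sum: -7·1 + -1·1.

-8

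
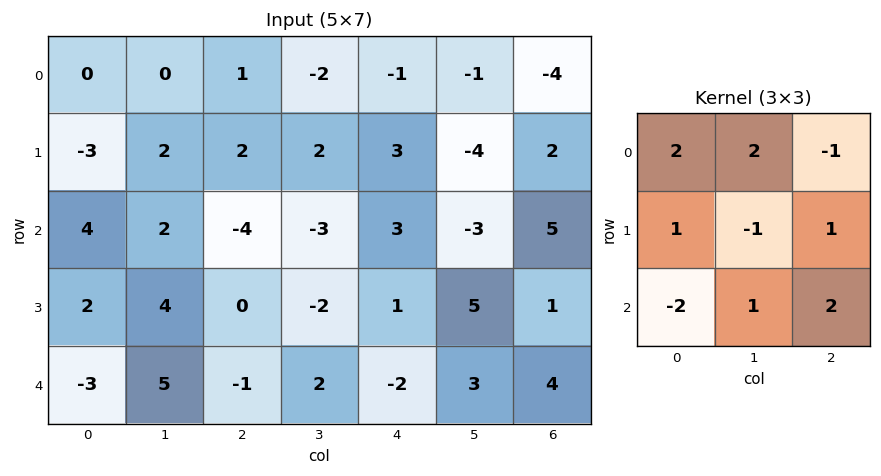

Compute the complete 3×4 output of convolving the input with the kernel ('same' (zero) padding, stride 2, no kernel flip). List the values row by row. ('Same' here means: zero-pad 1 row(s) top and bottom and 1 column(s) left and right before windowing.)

1 -1 -11 13
0 -3 20 -21
8 18 0 11

Output[0,0]: The receptive field on the zero-padded input at this output position is [0 0 0 / 0 0 0 / 0 -3 2]. Elementwise product with the kernel and sum: 0·2 + 0·2 + 0·-1 + 0·1 + 0·-1 + 0·1 + 0·-2 + -3·1 + 2·2.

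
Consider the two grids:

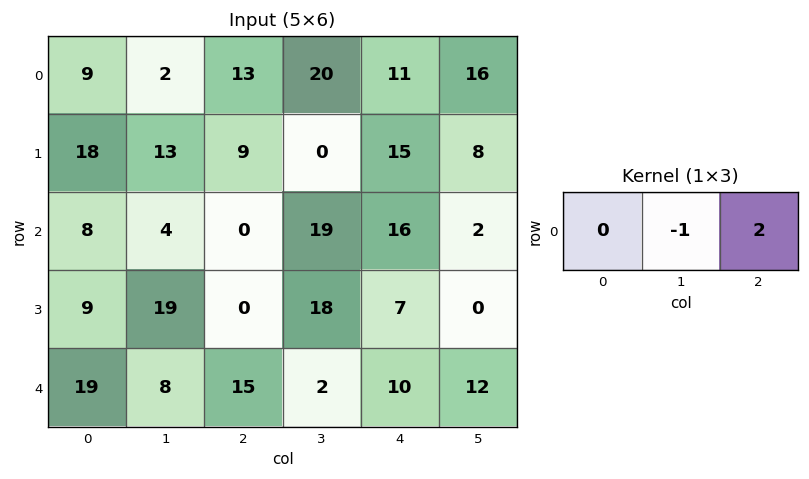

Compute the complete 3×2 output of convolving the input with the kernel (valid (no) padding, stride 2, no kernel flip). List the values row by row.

Output[0,0]: The receptive field on the input at this output position is [9 2 13]. Elementwise product with the kernel and sum: 2·-1 + 13·2.

24 2
-4 13
22 18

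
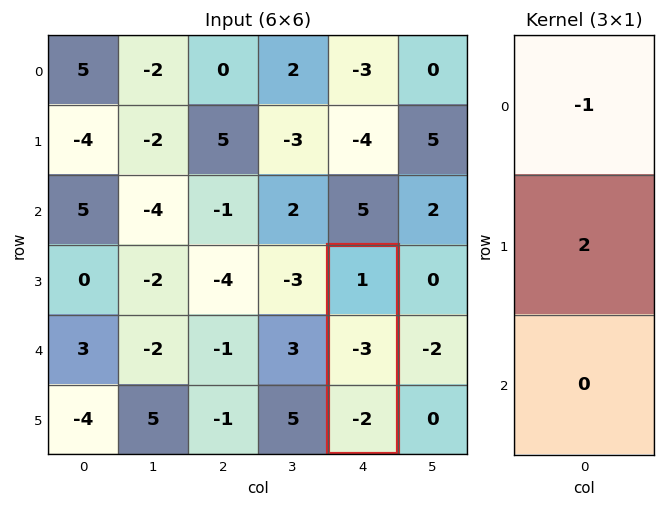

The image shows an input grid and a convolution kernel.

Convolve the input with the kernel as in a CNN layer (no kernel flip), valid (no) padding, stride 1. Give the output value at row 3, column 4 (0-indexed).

The receptive field on the input at this output position is [1 / -3 / -2]. Elementwise product with the kernel and sum: 1·-1 + -3·2.

-7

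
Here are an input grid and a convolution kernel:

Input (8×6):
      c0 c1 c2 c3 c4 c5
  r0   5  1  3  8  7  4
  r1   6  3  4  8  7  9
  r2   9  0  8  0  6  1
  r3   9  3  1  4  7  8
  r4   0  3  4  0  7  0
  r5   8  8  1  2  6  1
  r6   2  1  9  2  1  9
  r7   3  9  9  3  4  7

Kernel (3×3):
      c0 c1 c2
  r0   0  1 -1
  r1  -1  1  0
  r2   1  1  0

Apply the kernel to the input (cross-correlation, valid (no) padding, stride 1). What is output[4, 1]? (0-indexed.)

7

The receptive field on the input at this output position is [3 4 0 / 8 1 2 / 1 9 2]. Elementwise product with the kernel and sum: 4·1 + 0·-1 + 8·-1 + 1·1 + 1·1 + 9·1.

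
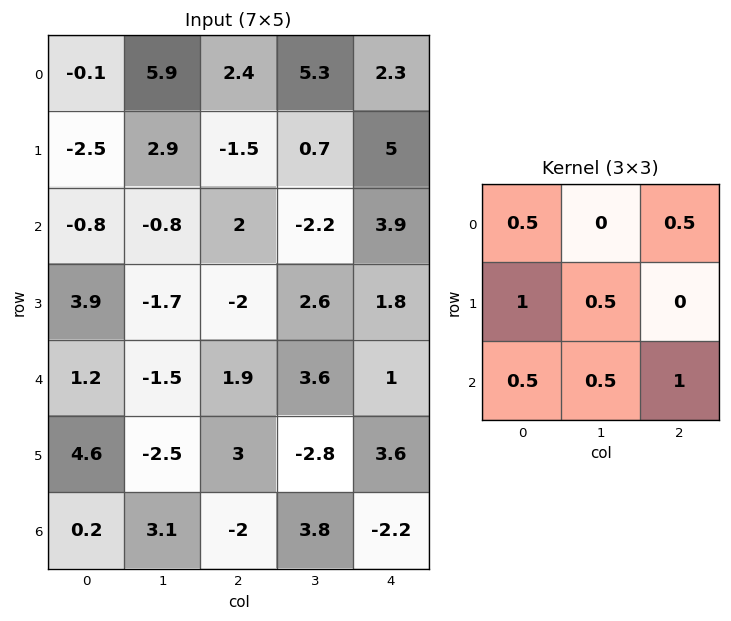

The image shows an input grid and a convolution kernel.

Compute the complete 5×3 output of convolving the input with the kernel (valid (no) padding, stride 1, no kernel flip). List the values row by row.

1.3 6.15 5
-4.1 2.75 4.75
5.4 -0.4 6
5.45 -2.65 7.3
4.55 4.4 1.75

Output[0,0]: The receptive field on the input at this output position is [-0.1 5.9 2.4 / -2.5 2.9 -1.5 / -0.8 -0.8 2]. Elementwise product with the kernel and sum: -0.1·0.5 + 2.4·0.5 + -2.5·1 + 2.9·0.5 + -0.8·0.5 + -0.8·0.5 + 2·1.
Output[0,1]: The receptive field on the input at this output position is [5.9 2.4 5.3 / 2.9 -1.5 0.7 / -0.8 2 -2.2]. Elementwise product with the kernel and sum: 5.9·0.5 + 5.3·0.5 + 2.9·1 + -1.5·0.5 + -0.8·0.5 + 2·0.5 + -2.2·1.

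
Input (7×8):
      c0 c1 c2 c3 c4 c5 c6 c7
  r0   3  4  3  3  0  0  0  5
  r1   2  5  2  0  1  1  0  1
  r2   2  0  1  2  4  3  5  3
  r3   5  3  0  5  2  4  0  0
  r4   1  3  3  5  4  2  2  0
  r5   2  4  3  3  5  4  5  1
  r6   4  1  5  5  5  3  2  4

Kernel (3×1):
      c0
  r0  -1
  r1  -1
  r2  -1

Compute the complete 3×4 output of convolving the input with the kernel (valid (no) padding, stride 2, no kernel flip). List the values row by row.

Output[0,0]: The receptive field on the input at this output position is [3 / 2 / 2]. Elementwise product with the kernel and sum: 3·-1 + 2·-1 + 2·-1.
Output[0,1]: The receptive field on the input at this output position is [3 / 2 / 1]. Elementwise product with the kernel and sum: 3·-1 + 2·-1 + 1·-1.

-7 -6 -5 -5
-8 -4 -10 -7
-7 -11 -14 -9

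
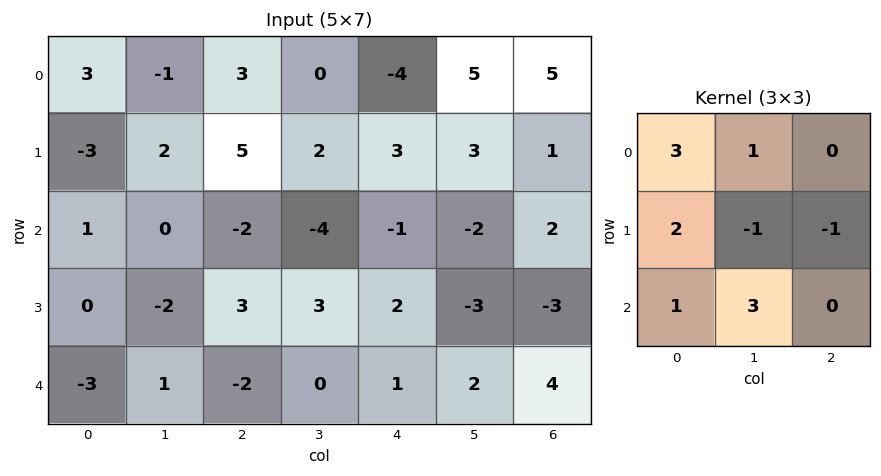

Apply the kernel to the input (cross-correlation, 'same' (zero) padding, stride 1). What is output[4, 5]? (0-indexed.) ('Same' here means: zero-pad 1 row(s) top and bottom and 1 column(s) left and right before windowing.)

-1

The receptive field on the zero-padded input at this output position is [2 -3 -3 / 1 2 4 / 0 0 0]. Elementwise product with the kernel and sum: 2·3 + -3·1 + 1·2 + 2·-1 + 4·-1 + 0·1 + 0·3.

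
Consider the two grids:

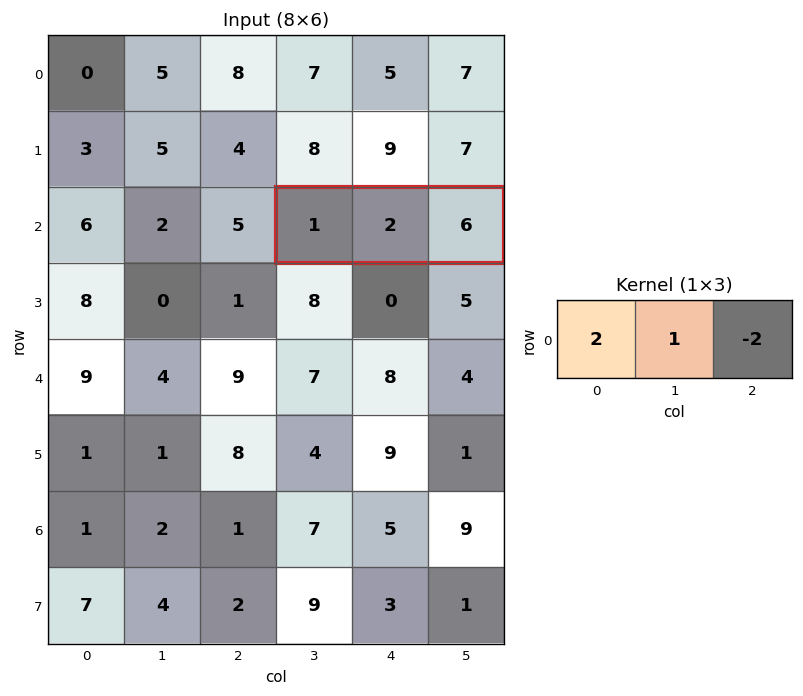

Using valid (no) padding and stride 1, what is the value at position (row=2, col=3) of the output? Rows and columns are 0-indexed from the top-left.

The receptive field on the input at this output position is [1 2 6]. Elementwise product with the kernel and sum: 1·2 + 2·1 + 6·-2.

-8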